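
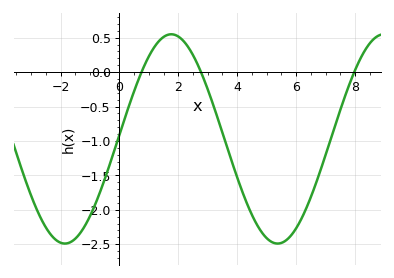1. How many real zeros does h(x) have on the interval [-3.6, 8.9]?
3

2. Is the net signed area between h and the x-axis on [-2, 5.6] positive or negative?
negative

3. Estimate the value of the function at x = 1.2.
0.35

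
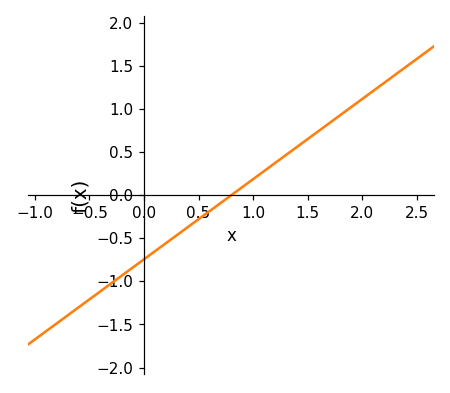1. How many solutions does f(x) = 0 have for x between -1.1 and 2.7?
1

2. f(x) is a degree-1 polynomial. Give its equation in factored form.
y = 0.93(x - 0.8)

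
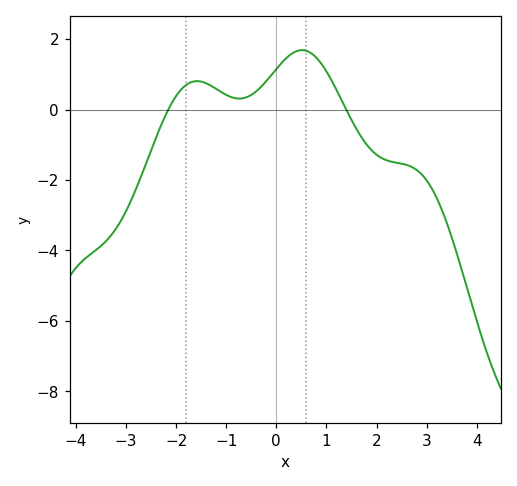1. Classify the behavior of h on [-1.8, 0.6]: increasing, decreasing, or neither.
neither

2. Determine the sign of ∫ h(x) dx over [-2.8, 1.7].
positive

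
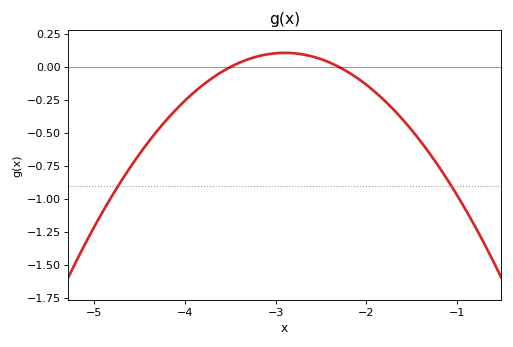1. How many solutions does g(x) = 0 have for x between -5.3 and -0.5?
2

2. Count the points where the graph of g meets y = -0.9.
2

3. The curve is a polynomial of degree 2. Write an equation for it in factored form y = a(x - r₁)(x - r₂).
y = -0.3(x + 3.5)(x + 2.3)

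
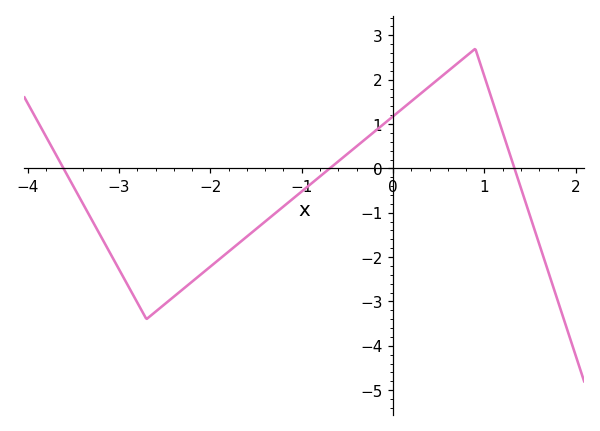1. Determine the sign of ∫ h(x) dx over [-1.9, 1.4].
positive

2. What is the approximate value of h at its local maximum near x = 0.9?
2.7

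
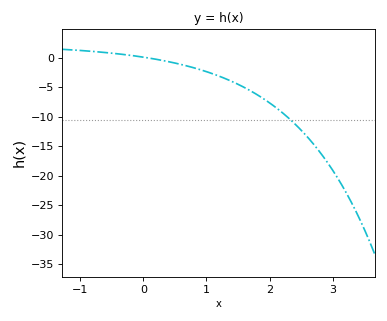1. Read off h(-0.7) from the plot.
1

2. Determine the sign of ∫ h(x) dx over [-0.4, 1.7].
negative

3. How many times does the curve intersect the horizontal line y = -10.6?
1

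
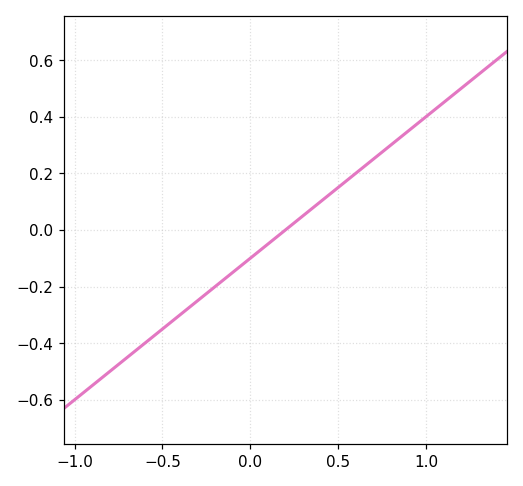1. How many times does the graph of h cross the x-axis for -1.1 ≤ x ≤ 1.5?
1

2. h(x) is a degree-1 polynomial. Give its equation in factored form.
y = 0.5(x - 0.2)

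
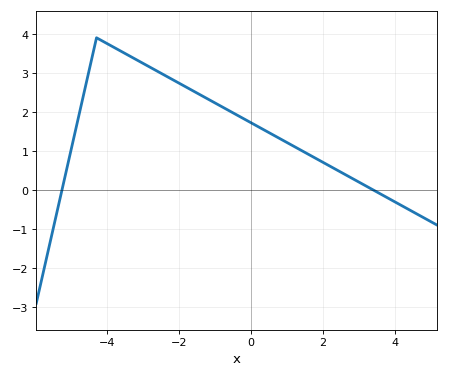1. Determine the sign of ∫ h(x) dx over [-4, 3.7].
positive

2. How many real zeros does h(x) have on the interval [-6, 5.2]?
2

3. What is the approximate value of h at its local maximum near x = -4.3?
3.9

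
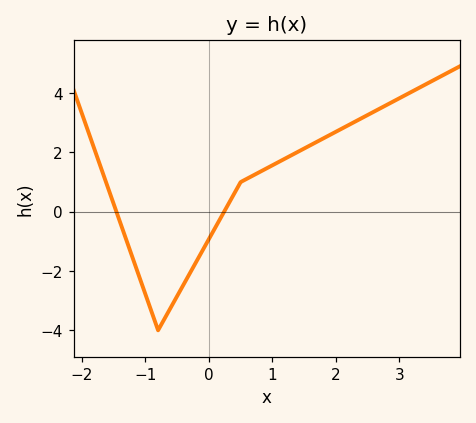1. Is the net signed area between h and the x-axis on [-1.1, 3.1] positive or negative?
positive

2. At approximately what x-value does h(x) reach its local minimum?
-0.801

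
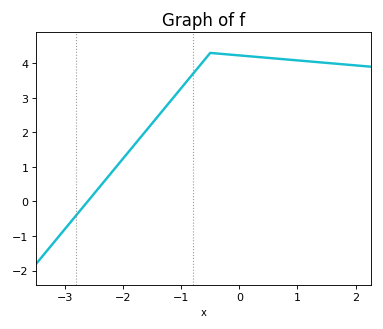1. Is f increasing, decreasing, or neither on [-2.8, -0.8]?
increasing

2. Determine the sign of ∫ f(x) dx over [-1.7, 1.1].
positive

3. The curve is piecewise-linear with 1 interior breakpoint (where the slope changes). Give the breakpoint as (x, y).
(-0.5, 4.3)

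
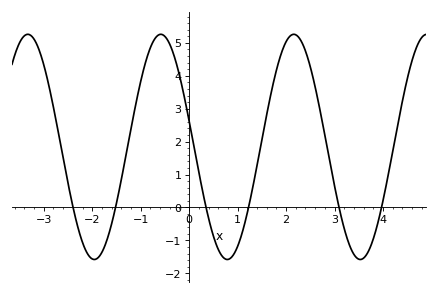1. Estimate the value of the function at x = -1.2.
2.39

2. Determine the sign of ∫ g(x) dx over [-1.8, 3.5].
positive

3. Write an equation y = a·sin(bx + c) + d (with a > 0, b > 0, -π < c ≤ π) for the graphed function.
y = 3.42sin(2.29x + 2.91) + 1.84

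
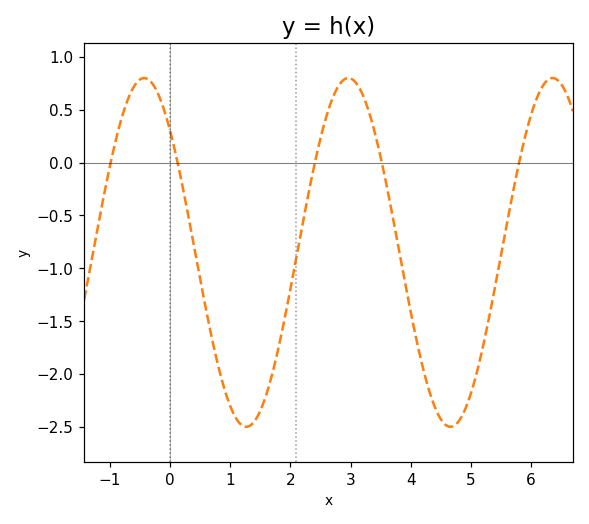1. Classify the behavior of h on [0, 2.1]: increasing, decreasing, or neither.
neither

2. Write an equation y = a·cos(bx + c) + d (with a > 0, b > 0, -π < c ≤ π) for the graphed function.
y = 1.65cos(1.9x + 0.8) - 0.85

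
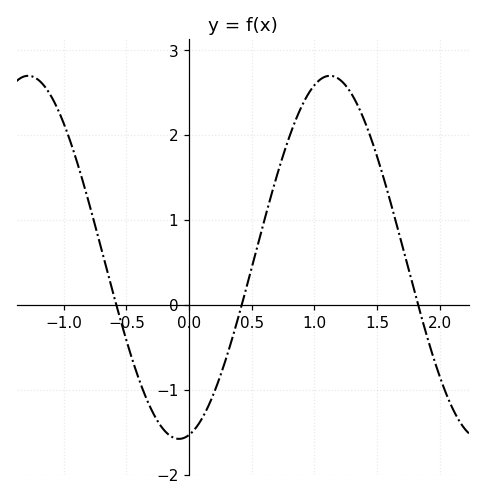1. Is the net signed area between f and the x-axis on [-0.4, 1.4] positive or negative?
positive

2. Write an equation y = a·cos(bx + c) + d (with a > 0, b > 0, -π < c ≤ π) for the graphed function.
y = 2.14cos(2.61x - 2.93) + 0.56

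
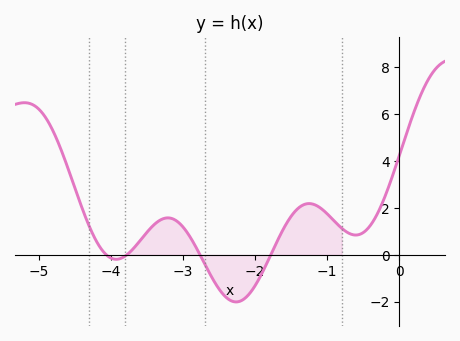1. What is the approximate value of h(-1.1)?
2.01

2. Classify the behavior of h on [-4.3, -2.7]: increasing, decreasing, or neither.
neither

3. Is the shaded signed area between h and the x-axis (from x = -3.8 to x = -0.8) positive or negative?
positive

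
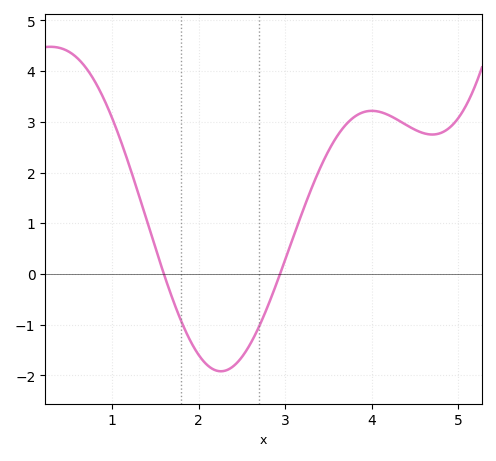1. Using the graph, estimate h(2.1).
-1.8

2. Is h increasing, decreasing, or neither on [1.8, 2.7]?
neither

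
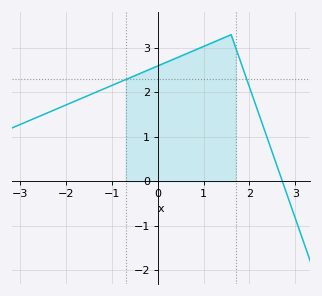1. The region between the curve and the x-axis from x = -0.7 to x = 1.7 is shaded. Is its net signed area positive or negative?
positive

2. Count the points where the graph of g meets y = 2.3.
2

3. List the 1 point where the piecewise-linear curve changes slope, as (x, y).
(1.6, 3.3)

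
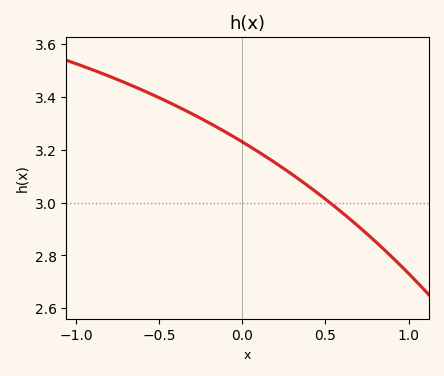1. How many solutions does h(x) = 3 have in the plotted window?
1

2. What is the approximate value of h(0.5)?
3.01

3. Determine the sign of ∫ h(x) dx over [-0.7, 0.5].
positive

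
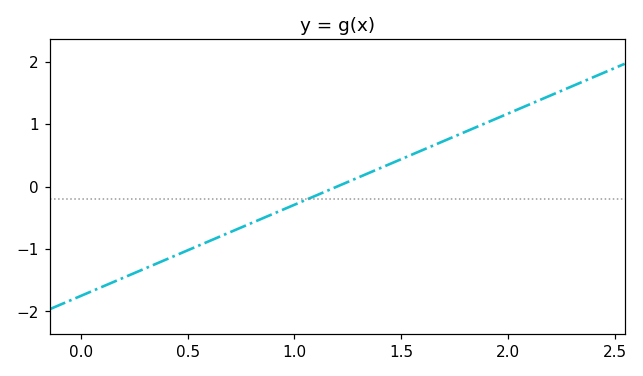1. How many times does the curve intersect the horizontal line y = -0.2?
1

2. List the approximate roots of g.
1.2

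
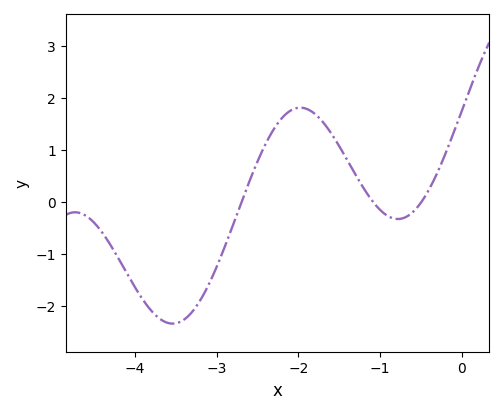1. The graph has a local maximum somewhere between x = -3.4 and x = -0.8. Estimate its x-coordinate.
-1.97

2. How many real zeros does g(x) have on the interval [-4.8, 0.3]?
3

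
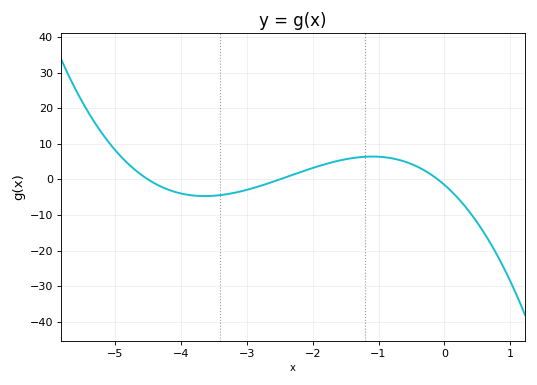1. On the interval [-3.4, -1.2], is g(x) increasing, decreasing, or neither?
increasing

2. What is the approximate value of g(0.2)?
-5.14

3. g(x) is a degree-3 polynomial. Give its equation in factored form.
y = -1.35(x + 4.5)(x + 2.5)(x + 0.1)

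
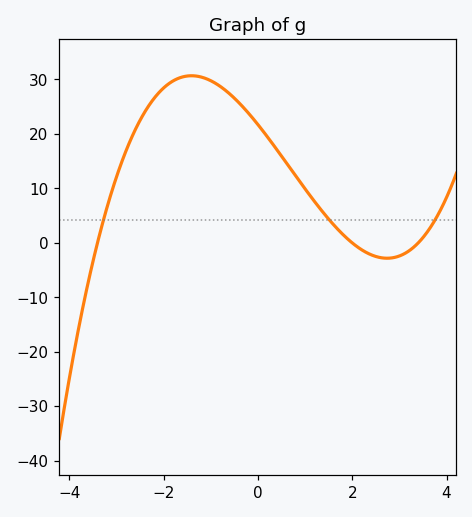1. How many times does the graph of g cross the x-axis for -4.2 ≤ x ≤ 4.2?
3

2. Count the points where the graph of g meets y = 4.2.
3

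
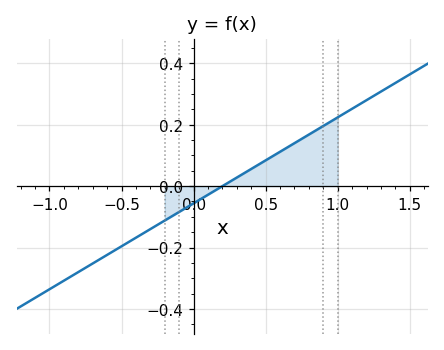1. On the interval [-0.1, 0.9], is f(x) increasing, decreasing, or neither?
increasing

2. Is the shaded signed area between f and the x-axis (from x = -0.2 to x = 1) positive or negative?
positive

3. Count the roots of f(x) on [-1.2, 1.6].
1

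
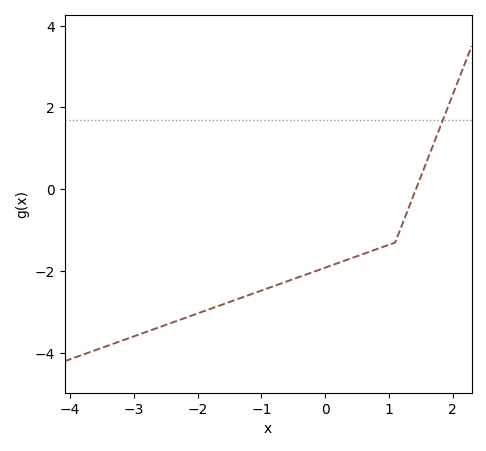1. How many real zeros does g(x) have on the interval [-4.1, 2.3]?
1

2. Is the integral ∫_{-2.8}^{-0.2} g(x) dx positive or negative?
negative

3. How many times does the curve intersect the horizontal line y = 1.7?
1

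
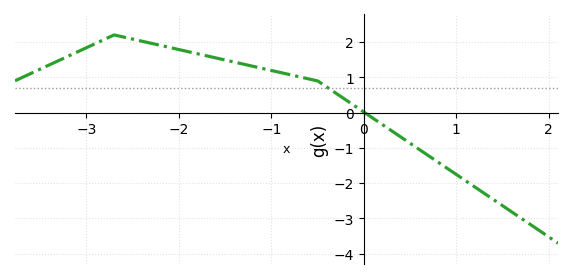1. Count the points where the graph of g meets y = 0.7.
1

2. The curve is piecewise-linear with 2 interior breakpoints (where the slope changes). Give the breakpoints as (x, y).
(-2.7, 2.2); (-0.5, 0.9)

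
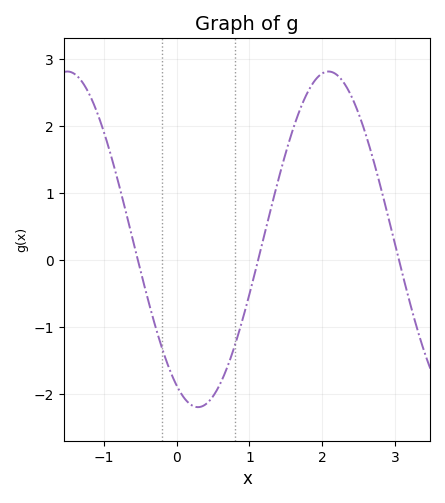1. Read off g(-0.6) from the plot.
0.287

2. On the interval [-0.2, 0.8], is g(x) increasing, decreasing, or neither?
neither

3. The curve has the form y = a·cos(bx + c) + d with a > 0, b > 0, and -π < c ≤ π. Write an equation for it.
y = 2.51cos(1.75x + 2.63) + 0.31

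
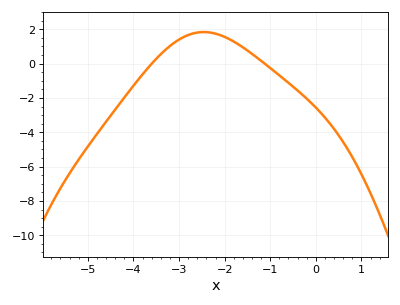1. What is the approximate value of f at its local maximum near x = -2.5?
1.8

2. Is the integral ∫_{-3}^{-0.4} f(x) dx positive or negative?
positive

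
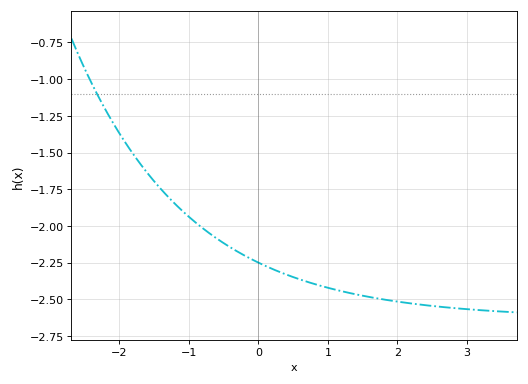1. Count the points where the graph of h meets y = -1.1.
1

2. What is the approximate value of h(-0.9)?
-2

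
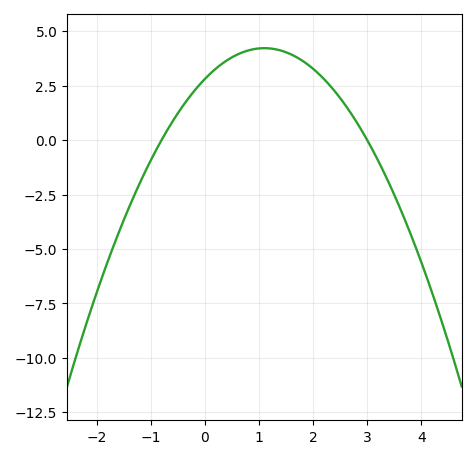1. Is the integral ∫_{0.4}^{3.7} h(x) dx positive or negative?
positive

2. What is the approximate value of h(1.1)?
4.2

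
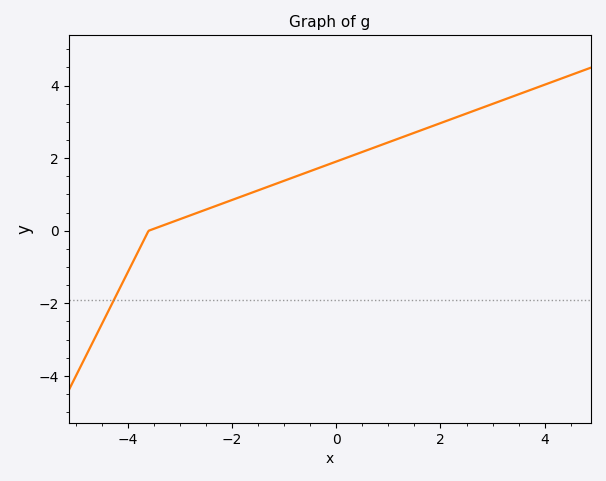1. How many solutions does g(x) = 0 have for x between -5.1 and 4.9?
1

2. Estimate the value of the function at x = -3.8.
-0.574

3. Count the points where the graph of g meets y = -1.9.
1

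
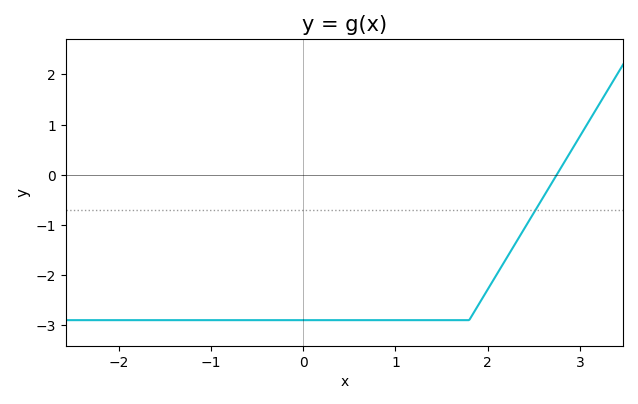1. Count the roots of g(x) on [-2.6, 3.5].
1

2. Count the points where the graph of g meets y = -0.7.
1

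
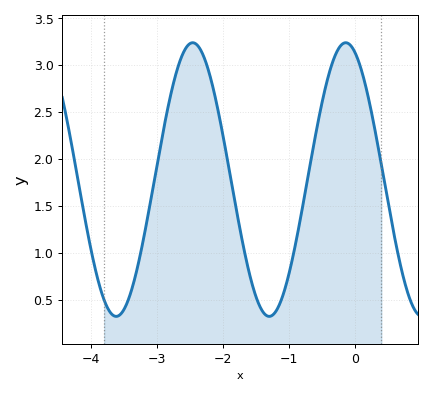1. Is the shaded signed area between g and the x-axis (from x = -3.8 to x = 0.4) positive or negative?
positive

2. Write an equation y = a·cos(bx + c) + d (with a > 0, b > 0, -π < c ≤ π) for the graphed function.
y = 1.46cos(2.71x + 0.38) + 1.78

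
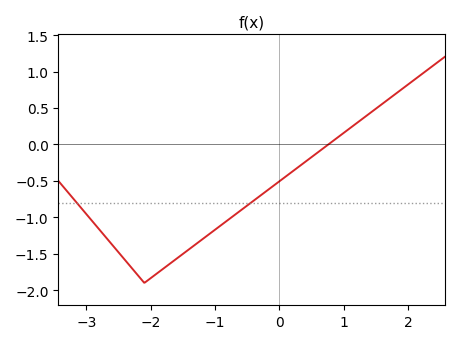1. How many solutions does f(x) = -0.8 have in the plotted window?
2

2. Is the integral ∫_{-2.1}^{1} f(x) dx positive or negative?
negative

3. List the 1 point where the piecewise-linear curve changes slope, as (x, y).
(-2.1, -1.9)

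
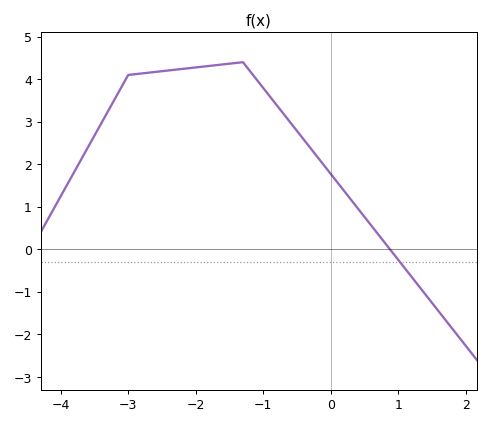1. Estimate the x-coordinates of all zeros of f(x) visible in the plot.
0.878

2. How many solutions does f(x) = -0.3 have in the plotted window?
1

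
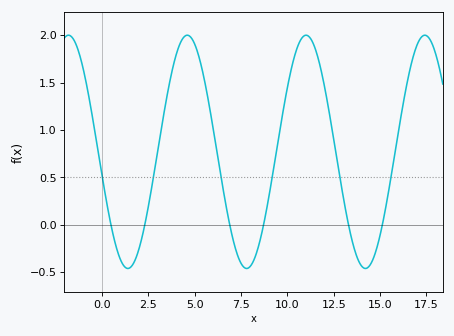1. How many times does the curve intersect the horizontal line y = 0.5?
6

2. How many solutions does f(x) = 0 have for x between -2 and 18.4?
6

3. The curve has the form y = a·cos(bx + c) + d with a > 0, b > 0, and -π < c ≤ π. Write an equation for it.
y = 1.23cos(0.98x + 1.78) + 0.77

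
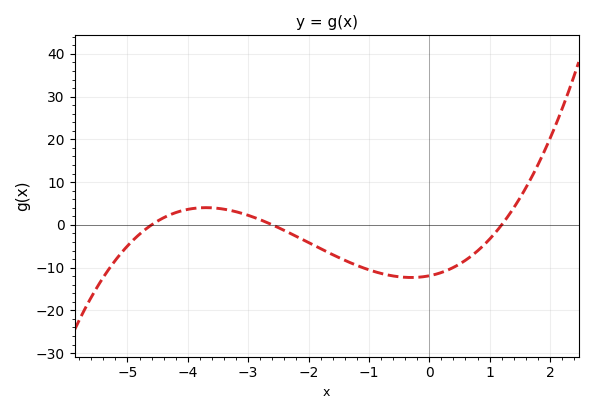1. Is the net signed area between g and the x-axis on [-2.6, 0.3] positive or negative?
negative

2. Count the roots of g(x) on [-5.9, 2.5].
3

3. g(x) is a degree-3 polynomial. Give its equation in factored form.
y = 0.83(x + 4.6)(x + 2.6)(x - 1.2)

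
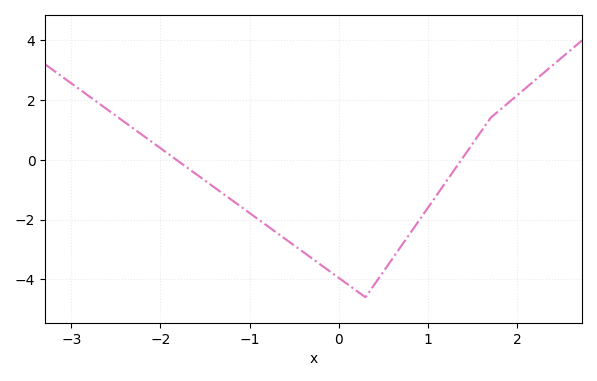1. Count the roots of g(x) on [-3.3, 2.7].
2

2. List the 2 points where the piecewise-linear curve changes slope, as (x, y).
(0.3, -4.6); (1.7, 1.4)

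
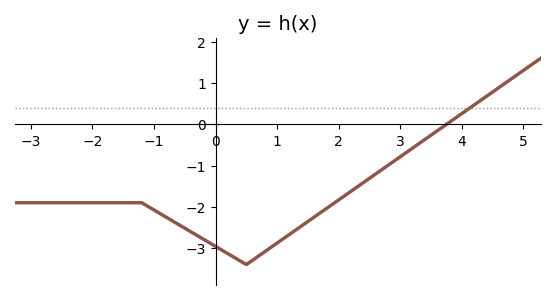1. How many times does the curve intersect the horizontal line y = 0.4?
1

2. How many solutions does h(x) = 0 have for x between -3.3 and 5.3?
1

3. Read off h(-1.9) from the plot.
-1.9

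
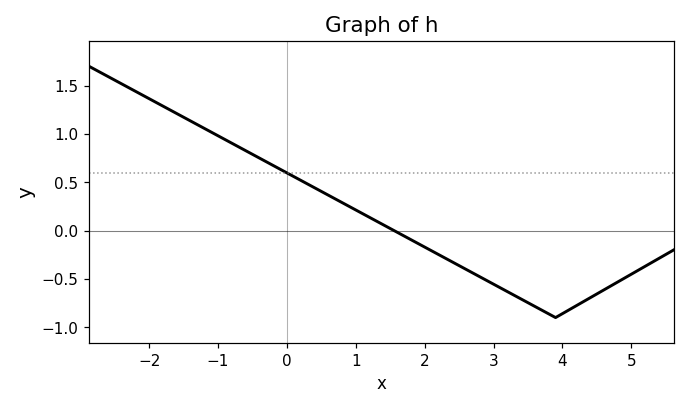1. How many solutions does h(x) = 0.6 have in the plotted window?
1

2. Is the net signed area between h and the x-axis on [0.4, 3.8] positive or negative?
negative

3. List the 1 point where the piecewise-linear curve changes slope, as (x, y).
(3.9, -0.9)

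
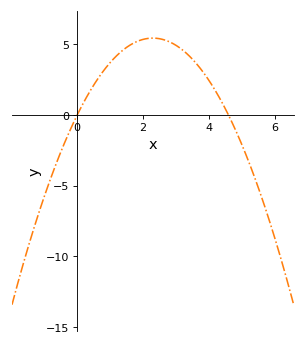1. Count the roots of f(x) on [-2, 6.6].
2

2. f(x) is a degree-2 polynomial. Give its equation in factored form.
y = -1.03(x - 0)(x - 4.6)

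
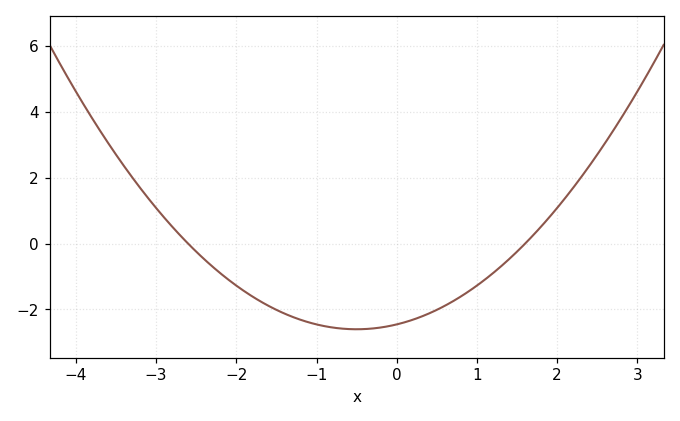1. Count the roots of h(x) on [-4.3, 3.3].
2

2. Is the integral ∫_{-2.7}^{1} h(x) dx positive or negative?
negative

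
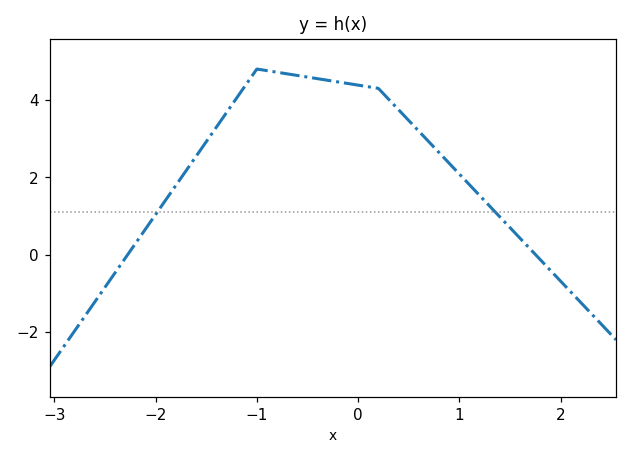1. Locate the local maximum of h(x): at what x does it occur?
-0.999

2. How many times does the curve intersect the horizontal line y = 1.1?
2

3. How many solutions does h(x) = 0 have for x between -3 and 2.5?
2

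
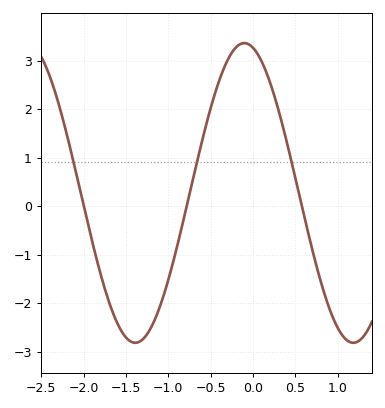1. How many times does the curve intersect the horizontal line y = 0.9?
3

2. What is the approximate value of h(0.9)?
-2.1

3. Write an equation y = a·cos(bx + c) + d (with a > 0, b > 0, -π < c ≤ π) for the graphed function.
y = 3.09cos(2.4x + 0.25) + 0.27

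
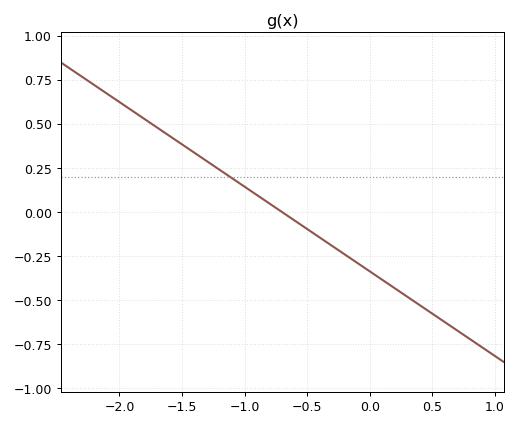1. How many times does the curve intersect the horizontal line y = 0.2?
1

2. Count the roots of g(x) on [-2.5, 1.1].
1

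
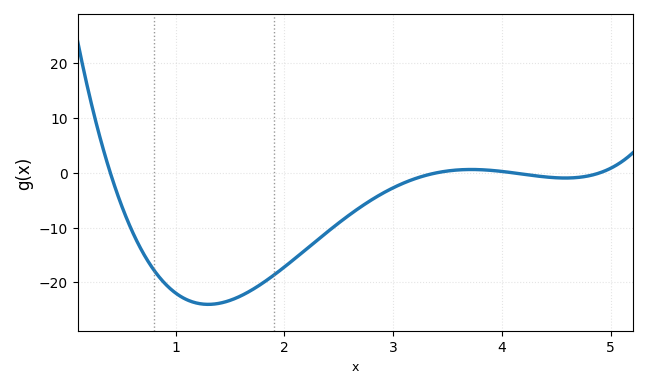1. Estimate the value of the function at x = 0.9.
-20.2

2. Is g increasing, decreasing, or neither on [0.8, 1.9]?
neither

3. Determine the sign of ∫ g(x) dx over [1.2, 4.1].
negative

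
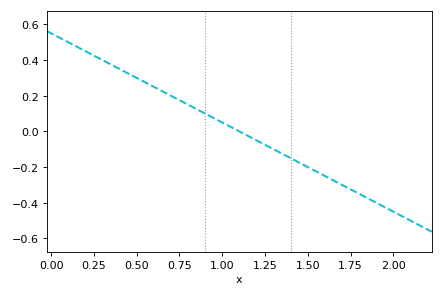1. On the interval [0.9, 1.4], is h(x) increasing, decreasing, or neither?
decreasing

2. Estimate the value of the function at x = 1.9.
-0.4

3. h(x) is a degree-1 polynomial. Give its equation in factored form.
y = -0.5(x - 1.1)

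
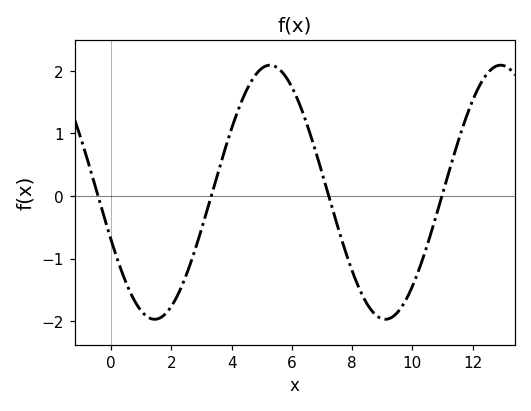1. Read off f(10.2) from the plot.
-1.2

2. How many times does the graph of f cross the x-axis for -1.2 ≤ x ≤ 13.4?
4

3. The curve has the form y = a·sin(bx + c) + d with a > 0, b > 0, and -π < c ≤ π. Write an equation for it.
y = 2.03sin(0.82x - 2.75) + 0.06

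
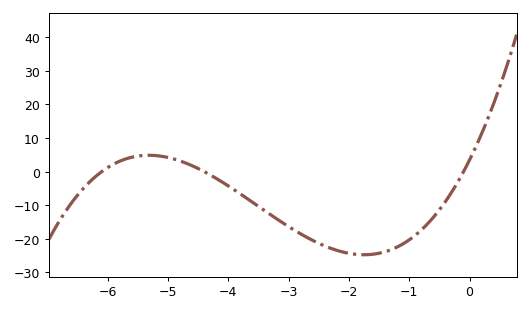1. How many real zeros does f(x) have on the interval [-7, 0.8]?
3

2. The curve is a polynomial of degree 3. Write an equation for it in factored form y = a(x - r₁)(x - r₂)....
y = 1.3(x + 6.1)(x + 4.4)(x + 0.1)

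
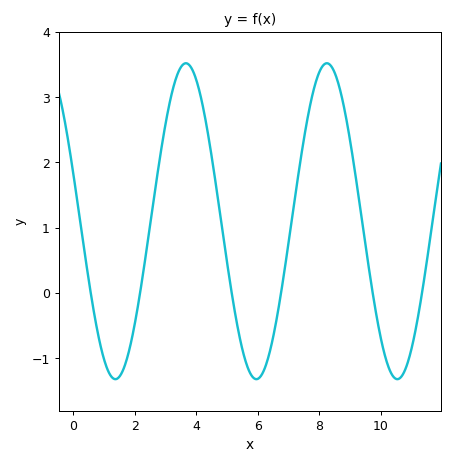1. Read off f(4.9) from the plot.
0.8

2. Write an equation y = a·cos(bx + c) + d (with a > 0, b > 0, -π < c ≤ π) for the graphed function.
y = 2.42cos(1.4x + 1.3) + 1.1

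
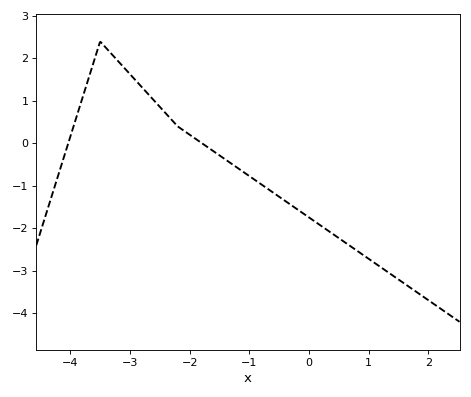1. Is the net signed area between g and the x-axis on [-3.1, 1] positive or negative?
negative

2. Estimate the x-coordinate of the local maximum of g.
-3.5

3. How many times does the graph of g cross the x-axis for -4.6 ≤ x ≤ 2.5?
2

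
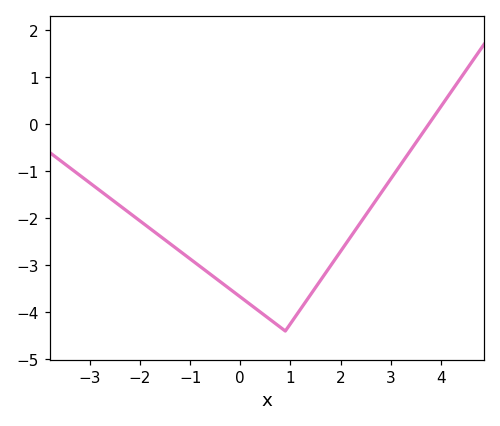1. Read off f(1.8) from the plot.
-3.01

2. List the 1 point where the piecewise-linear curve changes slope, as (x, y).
(0.9, -4.4)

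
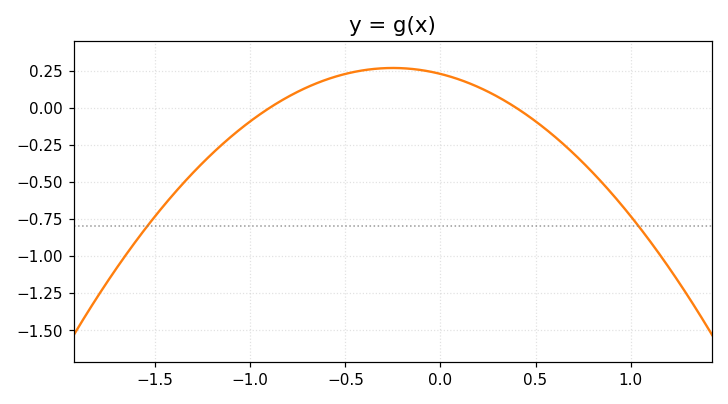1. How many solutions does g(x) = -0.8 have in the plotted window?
2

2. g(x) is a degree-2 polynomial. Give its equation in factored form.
y = -0.64(x + 0.9)(x - 0.4)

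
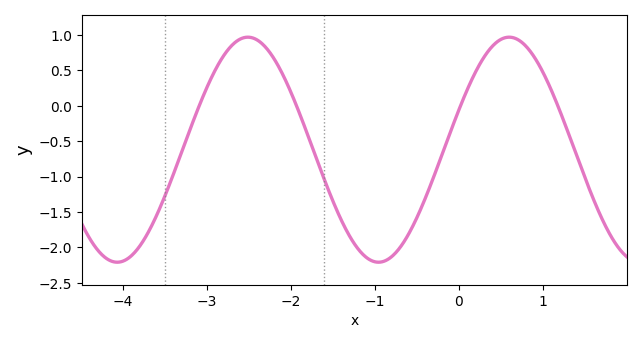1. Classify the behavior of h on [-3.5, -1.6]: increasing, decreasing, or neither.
neither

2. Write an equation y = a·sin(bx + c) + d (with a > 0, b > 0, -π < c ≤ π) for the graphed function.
y = 1.59sin(2.02x + 0.36) - 0.62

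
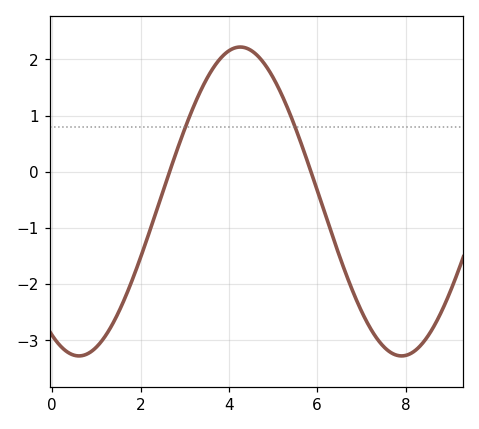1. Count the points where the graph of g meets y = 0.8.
2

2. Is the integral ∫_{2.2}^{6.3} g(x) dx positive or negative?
positive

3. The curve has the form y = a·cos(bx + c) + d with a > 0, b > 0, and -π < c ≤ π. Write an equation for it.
y = 2.75cos(0.86x + 2.62) - 0.53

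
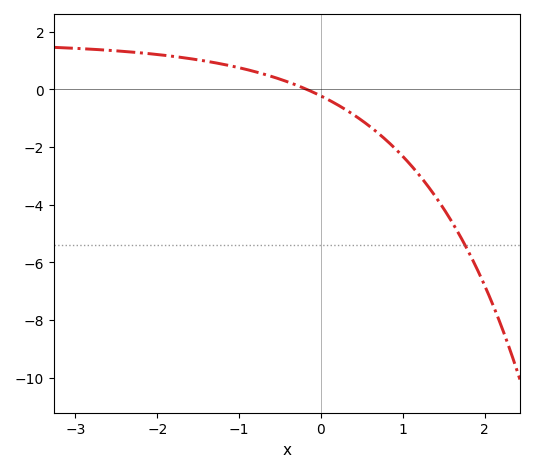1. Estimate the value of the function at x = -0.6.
0.4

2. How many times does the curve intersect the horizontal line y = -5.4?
1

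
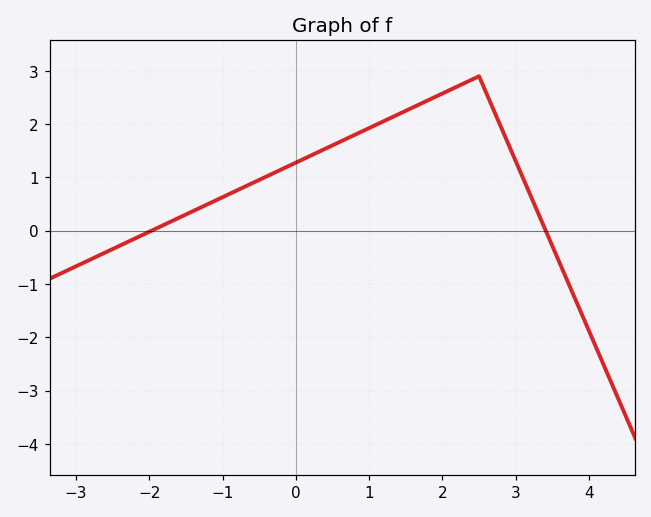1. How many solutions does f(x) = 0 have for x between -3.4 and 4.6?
2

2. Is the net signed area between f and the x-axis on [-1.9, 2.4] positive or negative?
positive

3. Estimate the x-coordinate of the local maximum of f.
2.5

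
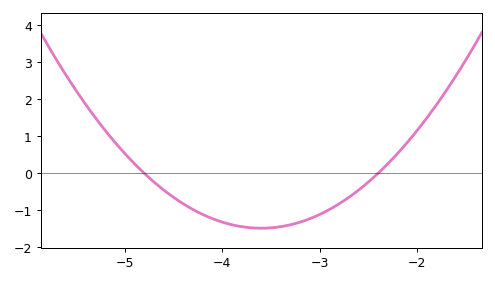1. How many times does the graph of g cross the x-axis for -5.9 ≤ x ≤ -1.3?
2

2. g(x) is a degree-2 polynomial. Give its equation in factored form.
y = 1.03(x + 4.8)(x + 2.4)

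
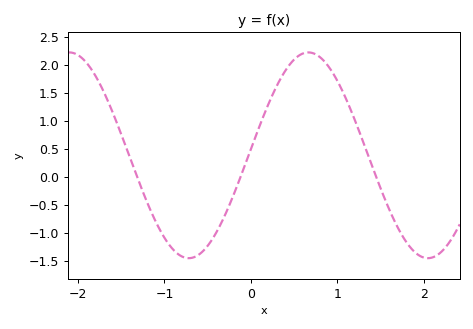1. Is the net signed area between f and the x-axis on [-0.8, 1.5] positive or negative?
positive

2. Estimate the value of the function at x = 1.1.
1.4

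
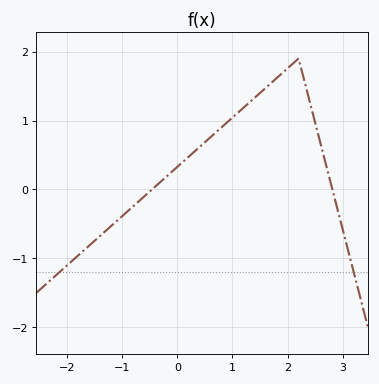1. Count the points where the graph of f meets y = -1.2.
2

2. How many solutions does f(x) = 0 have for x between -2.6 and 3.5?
2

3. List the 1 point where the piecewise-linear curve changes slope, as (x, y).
(2.2, 1.9)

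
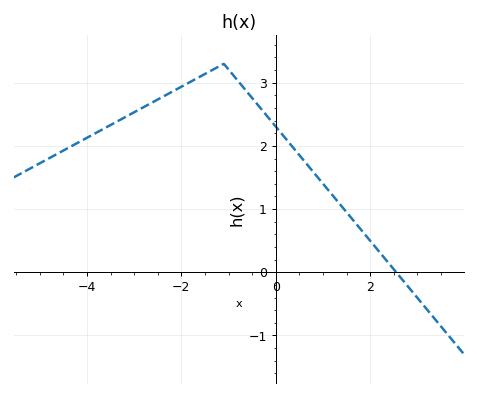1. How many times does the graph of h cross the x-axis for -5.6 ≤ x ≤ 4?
1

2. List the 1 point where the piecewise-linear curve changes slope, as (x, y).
(-1.1, 3.3)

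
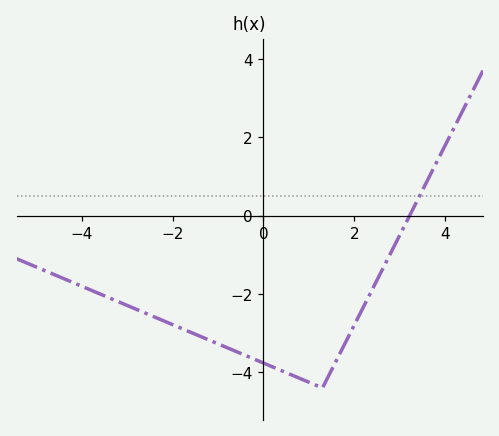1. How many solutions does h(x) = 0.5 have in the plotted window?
1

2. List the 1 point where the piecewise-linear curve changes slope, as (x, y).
(1.3, -4.4)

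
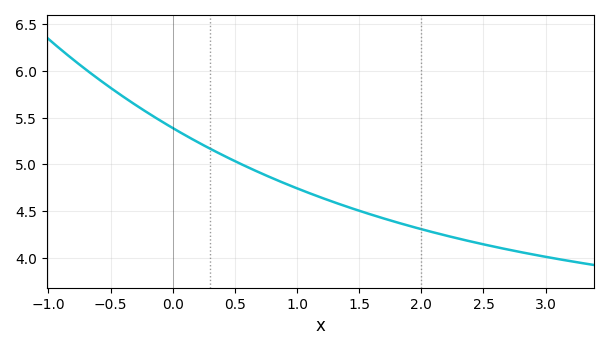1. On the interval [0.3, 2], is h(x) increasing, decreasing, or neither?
decreasing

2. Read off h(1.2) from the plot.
4.64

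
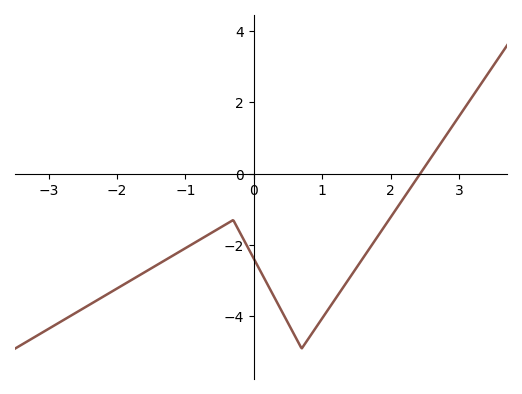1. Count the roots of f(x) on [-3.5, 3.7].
1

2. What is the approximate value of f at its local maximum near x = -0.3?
-1.3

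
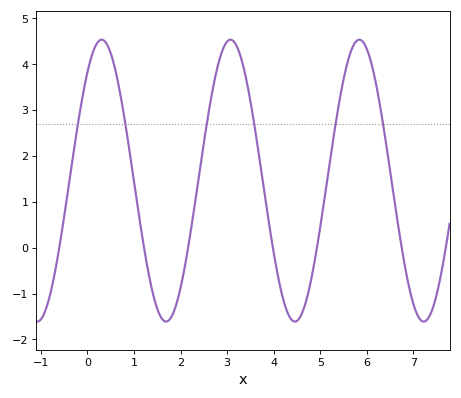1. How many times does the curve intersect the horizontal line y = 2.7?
6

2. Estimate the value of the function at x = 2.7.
3.5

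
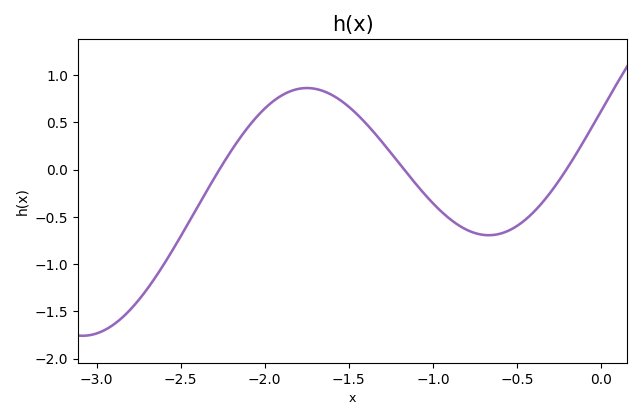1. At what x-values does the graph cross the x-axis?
-2.25, -1.15, -0.2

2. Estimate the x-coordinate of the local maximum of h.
-1.75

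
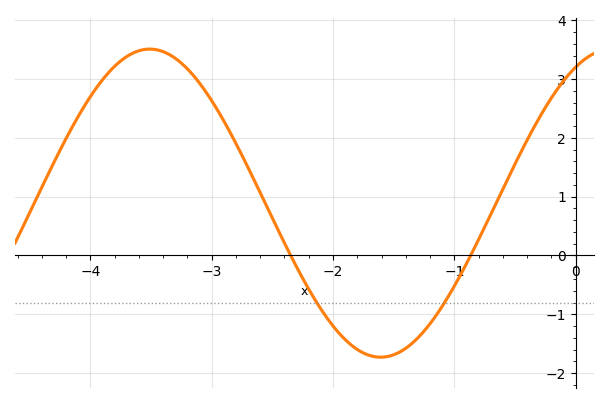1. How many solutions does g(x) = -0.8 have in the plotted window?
2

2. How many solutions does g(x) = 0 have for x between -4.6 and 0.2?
2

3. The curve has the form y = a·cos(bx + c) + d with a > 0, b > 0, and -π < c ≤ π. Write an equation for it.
y = 2.62cos(1.6x - 0.49) + 0.89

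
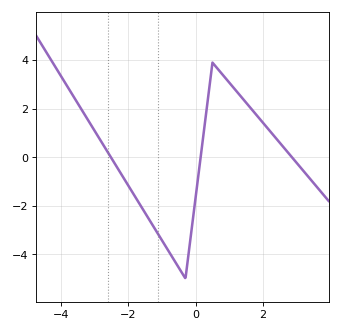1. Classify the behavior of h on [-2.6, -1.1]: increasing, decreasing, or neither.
decreasing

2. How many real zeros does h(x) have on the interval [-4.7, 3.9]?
3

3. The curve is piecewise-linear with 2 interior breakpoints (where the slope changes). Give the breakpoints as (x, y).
(-0.3, -5); (0.5, 3.9)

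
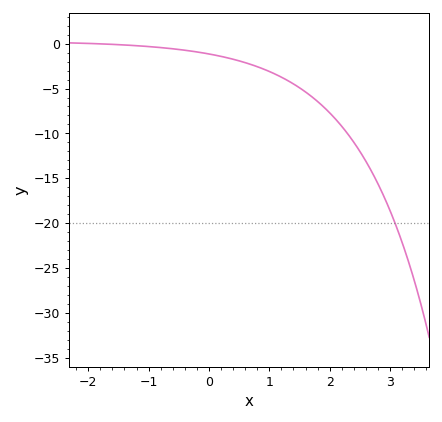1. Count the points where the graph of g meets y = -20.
1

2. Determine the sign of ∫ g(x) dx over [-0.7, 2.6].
negative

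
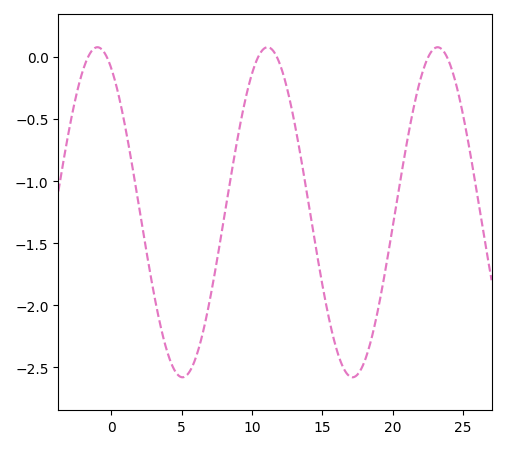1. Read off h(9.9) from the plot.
-0.15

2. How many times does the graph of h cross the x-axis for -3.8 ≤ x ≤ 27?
6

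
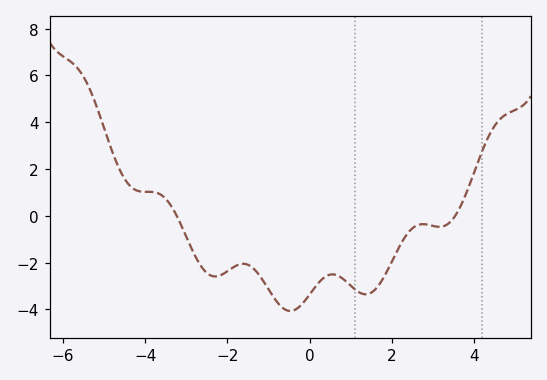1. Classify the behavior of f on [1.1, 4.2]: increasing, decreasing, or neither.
neither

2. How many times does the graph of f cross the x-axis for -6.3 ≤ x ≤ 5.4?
2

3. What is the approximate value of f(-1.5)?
-2.09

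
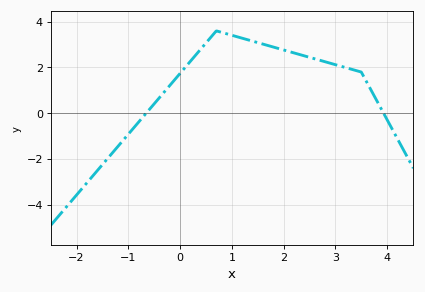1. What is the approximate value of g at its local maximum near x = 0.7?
3.6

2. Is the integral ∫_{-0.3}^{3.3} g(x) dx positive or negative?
positive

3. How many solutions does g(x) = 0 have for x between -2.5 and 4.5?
2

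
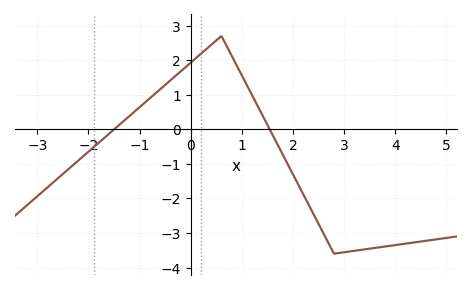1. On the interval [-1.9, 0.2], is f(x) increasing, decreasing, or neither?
increasing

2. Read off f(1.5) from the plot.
0.1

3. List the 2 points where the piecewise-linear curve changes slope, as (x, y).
(0.6, 2.7); (2.8, -3.6)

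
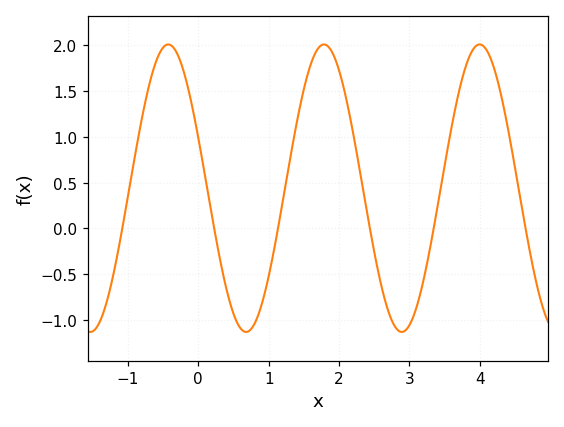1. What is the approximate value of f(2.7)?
-0.902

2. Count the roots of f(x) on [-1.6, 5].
6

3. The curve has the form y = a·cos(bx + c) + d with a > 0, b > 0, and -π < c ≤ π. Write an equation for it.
y = 1.57cos(2.84x + 1.21) + 0.44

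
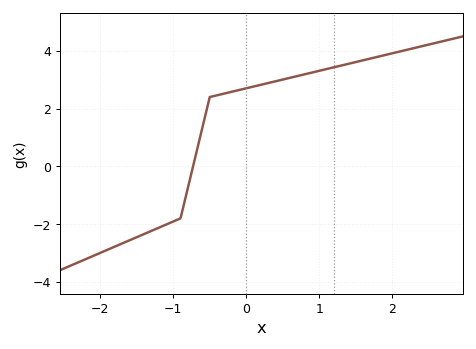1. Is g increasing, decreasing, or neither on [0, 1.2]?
increasing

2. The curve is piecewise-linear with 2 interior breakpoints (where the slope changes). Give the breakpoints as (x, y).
(-0.9, -1.8); (-0.5, 2.4)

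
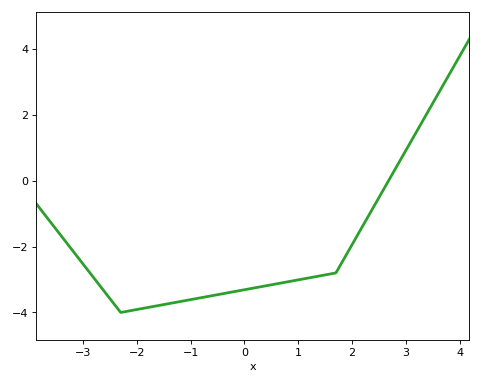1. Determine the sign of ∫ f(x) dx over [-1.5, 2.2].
negative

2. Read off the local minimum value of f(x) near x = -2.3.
-4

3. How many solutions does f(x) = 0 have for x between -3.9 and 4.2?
1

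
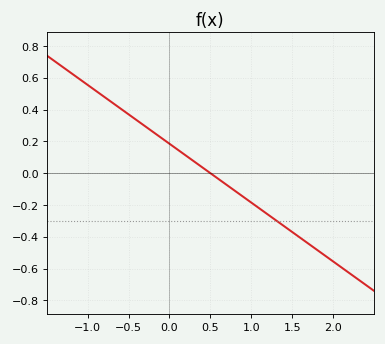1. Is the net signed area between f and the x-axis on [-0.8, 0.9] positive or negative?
positive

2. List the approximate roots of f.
0.5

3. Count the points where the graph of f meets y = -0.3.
1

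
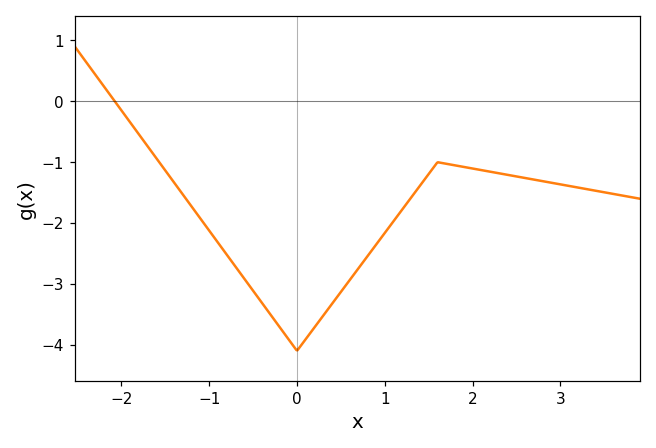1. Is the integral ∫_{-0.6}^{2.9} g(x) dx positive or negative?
negative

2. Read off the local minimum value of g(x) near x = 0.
-4.1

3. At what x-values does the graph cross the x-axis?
-2.1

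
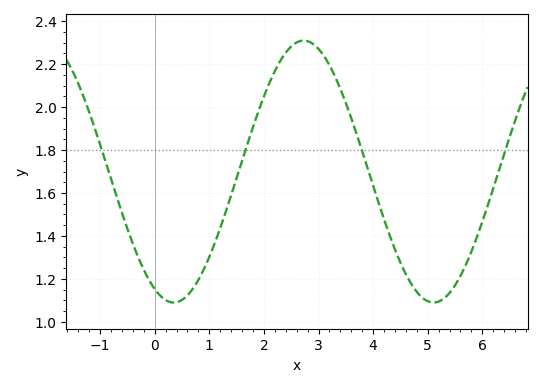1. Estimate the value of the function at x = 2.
2.05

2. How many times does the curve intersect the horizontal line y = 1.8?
4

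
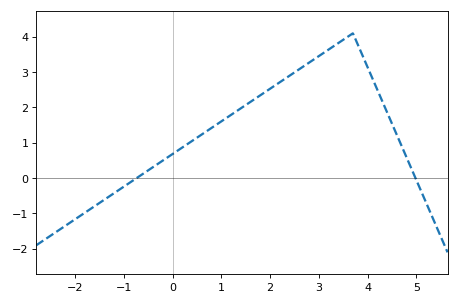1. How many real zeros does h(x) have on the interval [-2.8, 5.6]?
2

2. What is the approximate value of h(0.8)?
1.42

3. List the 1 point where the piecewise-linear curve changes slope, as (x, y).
(3.7, 4.1)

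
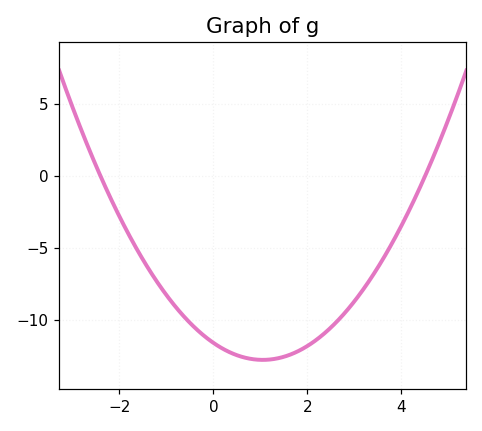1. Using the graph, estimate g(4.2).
-2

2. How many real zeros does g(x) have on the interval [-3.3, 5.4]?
2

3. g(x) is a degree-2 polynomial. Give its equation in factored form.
y = 1.07(x + 2.4)(x - 4.5)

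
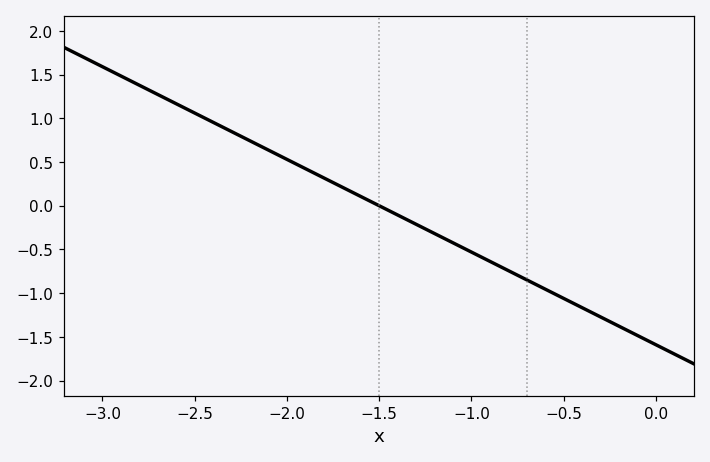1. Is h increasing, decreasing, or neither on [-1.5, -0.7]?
decreasing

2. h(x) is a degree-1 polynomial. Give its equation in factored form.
y = -1.06(x + 1.5)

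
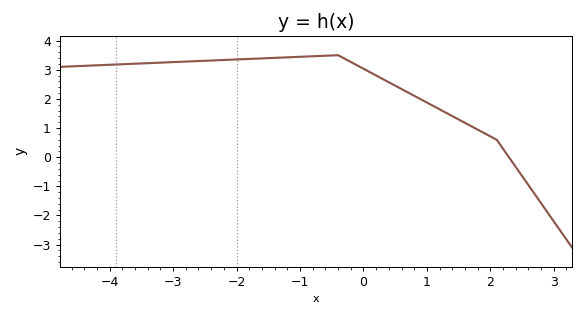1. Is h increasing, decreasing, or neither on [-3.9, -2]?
increasing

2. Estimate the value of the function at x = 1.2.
1.6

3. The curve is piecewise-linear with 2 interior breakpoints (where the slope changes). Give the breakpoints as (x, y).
(-0.4, 3.5); (2.1, 0.6)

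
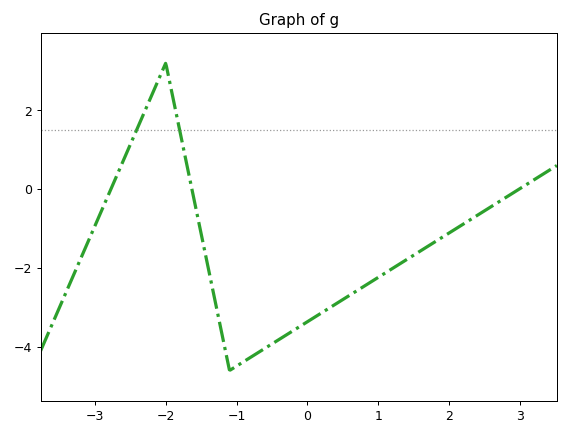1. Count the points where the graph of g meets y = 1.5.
2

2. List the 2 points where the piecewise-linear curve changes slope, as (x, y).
(-2, 3.2); (-1.1, -4.6)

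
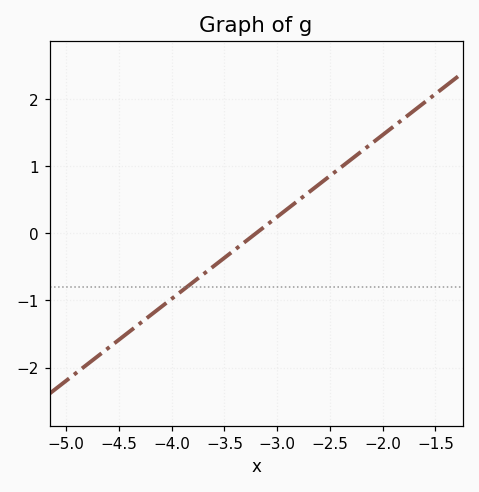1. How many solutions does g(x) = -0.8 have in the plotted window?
1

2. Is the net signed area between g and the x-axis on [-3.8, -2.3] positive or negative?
positive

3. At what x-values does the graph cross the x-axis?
-3.2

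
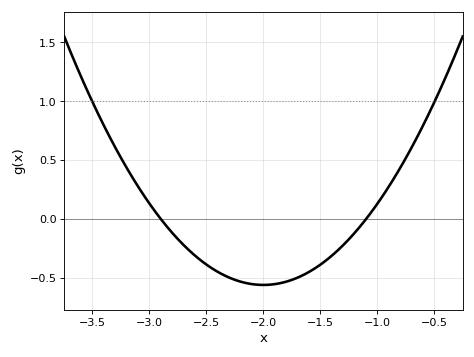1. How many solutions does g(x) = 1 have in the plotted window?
2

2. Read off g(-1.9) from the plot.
-0.552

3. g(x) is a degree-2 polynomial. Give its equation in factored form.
y = 0.69(x + 2.9)(x + 1.1)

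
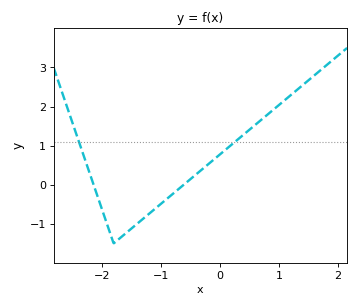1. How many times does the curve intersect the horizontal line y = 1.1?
2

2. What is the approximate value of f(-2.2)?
0.3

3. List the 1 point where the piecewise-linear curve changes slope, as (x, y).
(-1.8, -1.5)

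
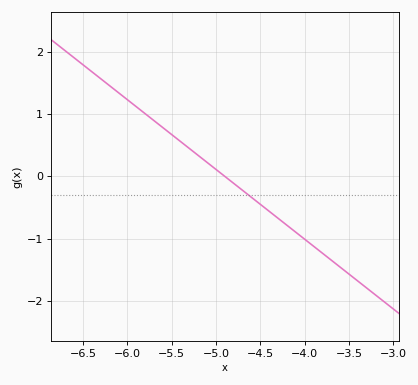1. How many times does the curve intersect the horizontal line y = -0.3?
1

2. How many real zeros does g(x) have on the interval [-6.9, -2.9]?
1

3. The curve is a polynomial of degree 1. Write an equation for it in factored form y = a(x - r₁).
y = -1.12(x + 4.9)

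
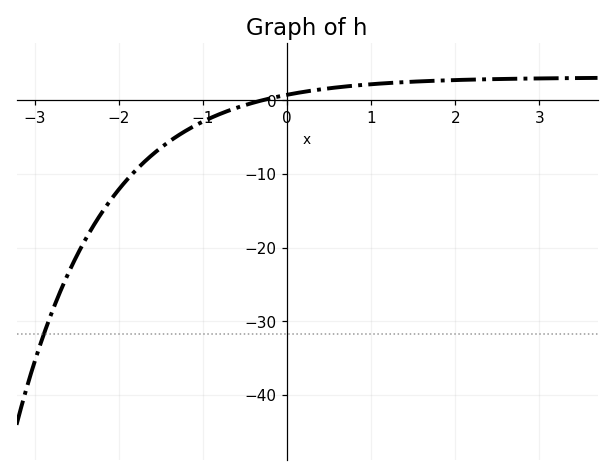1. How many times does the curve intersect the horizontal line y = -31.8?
1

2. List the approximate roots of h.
-0.296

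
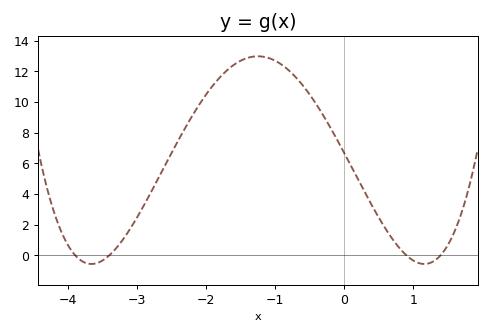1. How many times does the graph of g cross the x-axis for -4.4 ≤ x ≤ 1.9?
4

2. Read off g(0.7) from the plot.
1.06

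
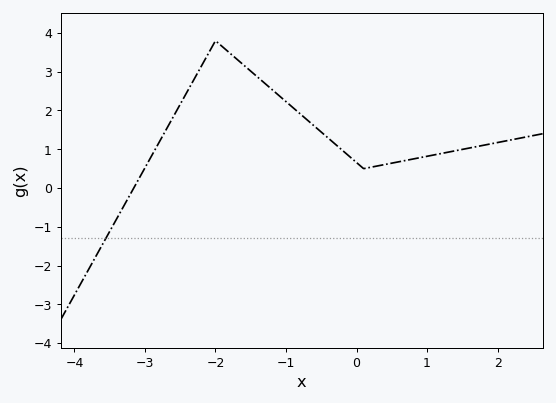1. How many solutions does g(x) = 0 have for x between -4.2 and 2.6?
1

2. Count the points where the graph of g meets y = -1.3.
1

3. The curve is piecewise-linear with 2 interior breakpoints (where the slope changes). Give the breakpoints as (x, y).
(-2, 3.8); (0.1, 0.5)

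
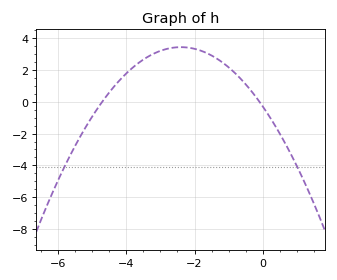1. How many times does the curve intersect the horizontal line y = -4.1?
2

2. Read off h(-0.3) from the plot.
0.6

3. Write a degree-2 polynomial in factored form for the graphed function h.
y = -0.65(x + 4.7)(x + 0.1)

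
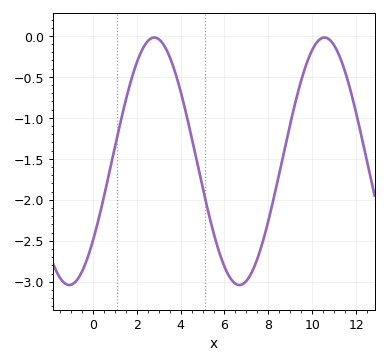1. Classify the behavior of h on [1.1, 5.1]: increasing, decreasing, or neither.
neither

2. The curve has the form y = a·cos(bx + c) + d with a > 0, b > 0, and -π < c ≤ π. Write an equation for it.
y = 1.51cos(0.81x - 2.3) - 1.53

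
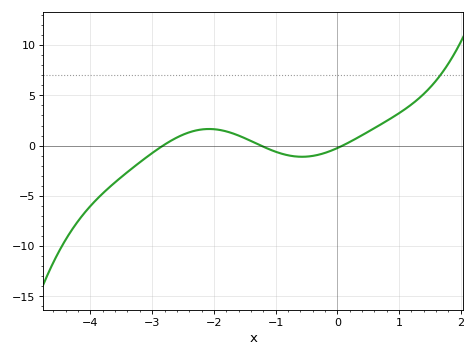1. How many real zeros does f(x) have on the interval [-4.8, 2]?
3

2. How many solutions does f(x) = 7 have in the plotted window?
1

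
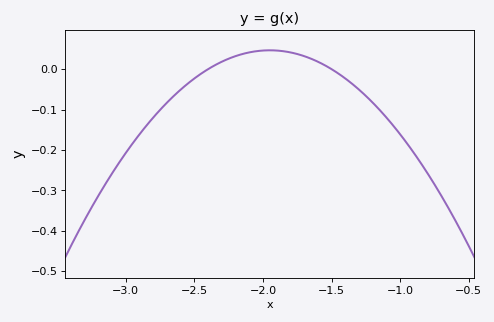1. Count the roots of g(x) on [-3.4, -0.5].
2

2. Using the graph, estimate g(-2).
0.046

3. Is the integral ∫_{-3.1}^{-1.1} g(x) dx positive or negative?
negative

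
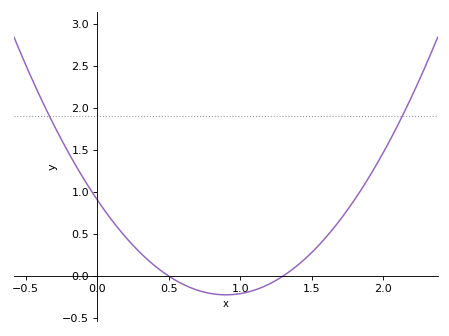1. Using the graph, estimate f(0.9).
-0.2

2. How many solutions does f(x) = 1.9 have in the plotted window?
2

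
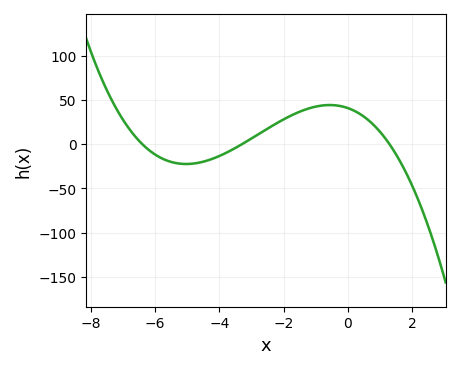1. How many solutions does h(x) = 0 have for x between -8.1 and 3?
3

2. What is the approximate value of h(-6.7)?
10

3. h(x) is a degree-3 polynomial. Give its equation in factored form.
y = -1.49(x + 6.4)(x + 3.3)(x - 1.3)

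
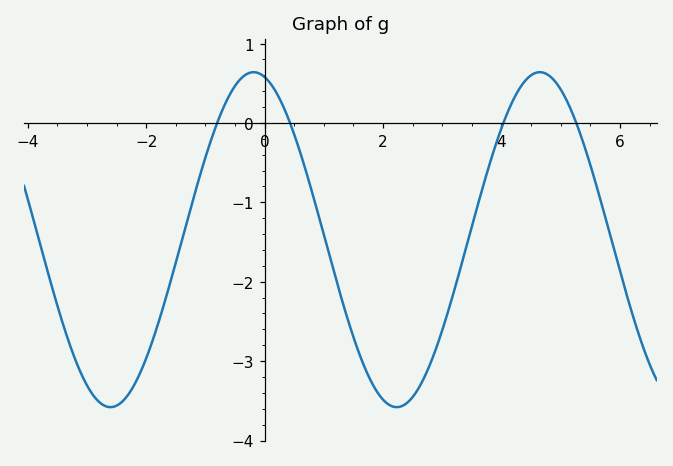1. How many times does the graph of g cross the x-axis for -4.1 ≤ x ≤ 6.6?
4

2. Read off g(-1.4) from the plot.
-1.5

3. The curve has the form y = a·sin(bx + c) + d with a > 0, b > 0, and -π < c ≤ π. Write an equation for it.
y = 2.11sin(1.3x + 1.8) - 1.47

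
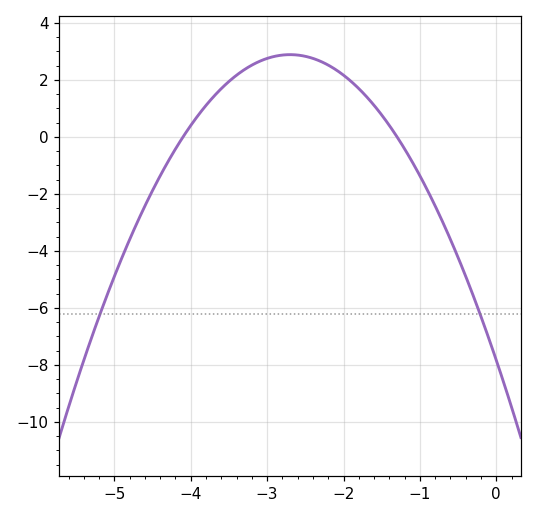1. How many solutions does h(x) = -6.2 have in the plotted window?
2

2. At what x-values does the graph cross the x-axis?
-4.1, -1.3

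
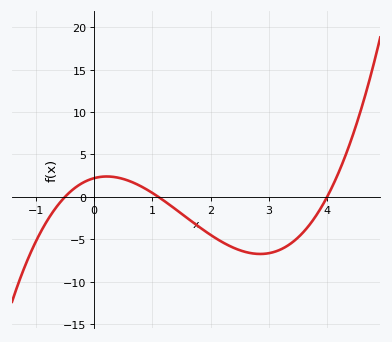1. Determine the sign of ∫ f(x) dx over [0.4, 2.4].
negative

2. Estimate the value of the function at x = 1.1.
0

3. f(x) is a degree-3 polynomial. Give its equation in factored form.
y = 1(x + 0.5)(x - 1.1)(x - 4)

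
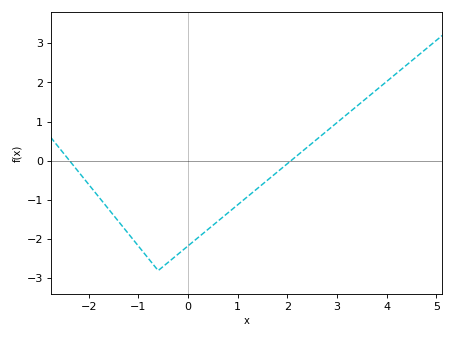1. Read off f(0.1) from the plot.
-2.1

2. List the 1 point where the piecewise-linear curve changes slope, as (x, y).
(-0.6, -2.8)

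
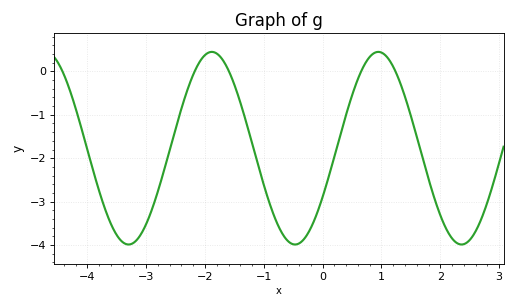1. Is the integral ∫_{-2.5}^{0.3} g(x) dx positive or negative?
negative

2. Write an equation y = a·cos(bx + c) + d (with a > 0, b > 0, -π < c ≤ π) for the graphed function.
y = 2.22cos(2.2x - 2.1) - 1.77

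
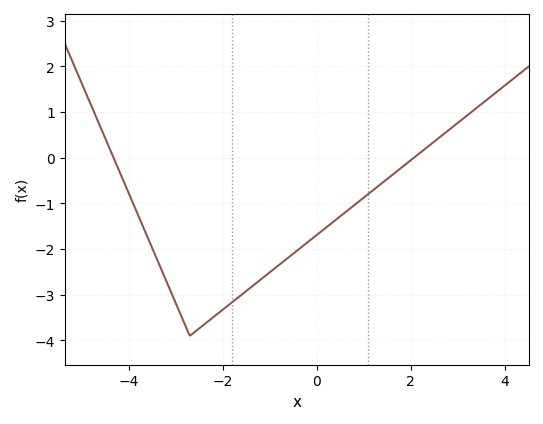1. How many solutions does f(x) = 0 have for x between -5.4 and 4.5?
2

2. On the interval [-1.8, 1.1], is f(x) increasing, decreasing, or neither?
increasing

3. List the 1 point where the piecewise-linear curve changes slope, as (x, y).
(-2.7, -3.9)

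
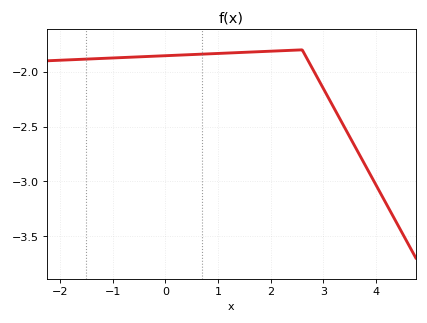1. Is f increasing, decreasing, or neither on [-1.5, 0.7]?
increasing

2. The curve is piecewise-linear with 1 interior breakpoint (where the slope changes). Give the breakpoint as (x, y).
(2.6, -1.8)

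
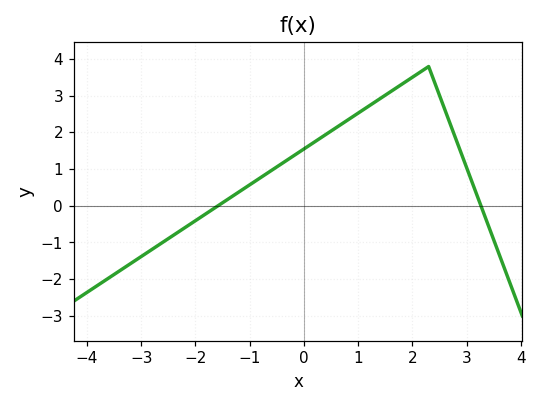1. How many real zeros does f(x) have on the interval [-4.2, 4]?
2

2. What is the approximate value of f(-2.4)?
-0.8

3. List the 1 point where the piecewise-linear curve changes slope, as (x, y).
(2.3, 3.8)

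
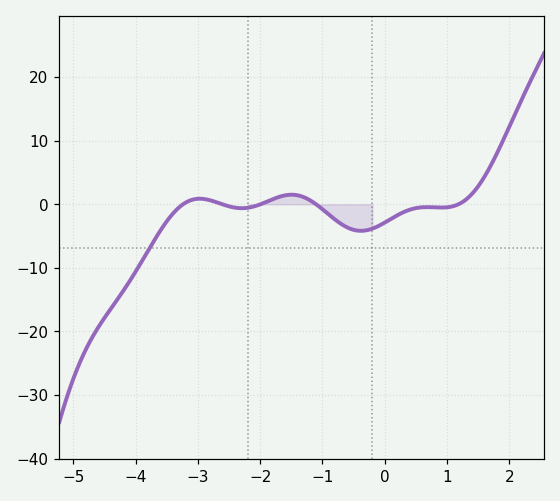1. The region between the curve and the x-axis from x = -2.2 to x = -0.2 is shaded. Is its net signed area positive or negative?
negative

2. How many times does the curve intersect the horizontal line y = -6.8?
1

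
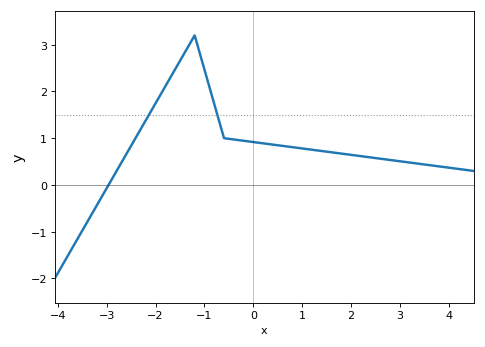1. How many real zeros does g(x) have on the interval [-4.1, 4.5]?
1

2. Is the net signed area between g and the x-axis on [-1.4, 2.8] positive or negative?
positive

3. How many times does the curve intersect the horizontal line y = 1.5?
2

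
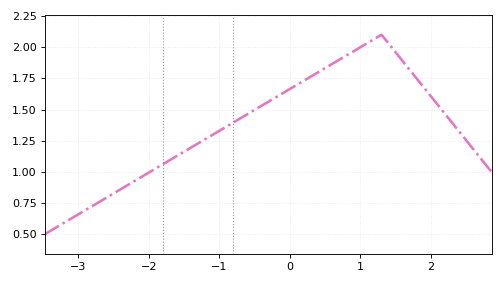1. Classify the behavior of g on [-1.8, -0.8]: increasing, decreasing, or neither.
increasing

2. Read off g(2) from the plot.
1.6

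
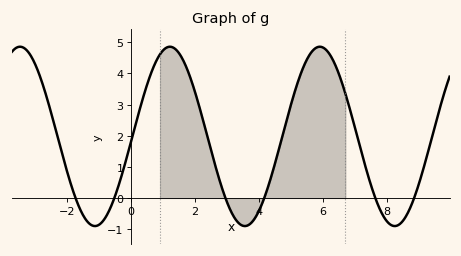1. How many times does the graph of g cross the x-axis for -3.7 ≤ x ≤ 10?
6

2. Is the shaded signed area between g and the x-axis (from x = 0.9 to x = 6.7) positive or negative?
positive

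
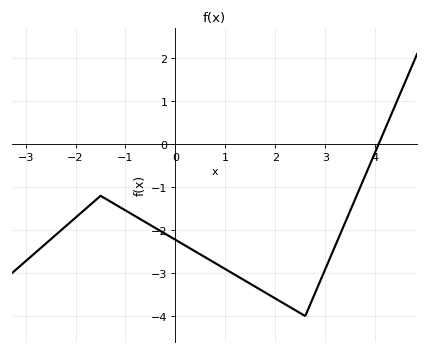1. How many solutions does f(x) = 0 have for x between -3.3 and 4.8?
1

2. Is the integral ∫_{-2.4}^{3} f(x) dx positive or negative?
negative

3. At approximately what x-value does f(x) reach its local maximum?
-1.5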